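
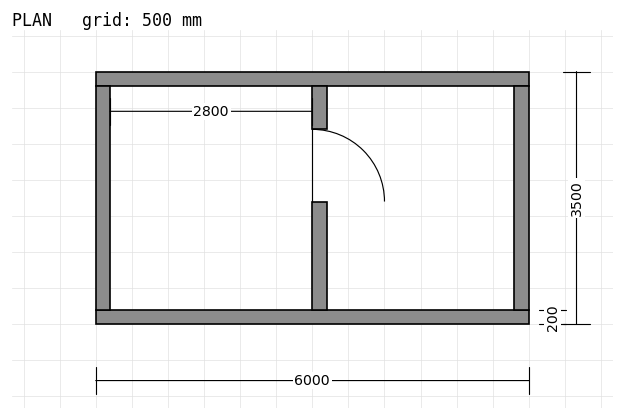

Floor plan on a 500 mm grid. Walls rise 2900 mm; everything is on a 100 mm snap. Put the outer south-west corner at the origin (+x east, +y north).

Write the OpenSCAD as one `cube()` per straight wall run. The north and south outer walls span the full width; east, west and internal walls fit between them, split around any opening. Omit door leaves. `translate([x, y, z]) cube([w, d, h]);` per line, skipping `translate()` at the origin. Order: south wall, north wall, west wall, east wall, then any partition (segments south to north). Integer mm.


cube([6000, 200, 2900]);
translate([0, 3300, 0]) cube([6000, 200, 2900]);
translate([0, 200, 0]) cube([200, 3100, 2900]);
translate([5800, 200, 0]) cube([200, 3100, 2900]);
translate([3000, 200, 0]) cube([200, 1500, 2900]);
translate([3000, 2700, 0]) cube([200, 600, 2900]);


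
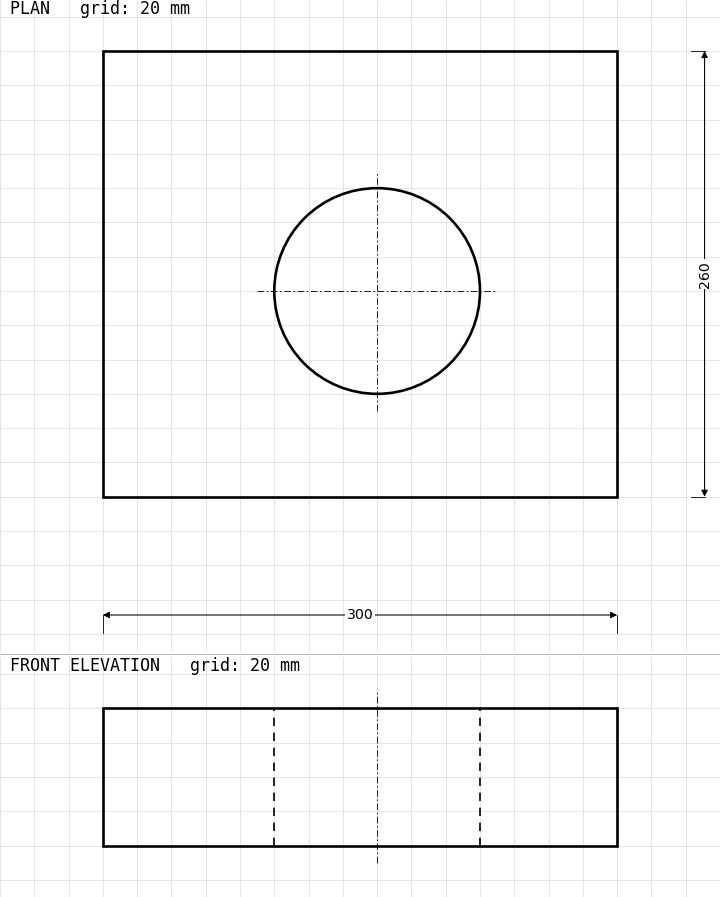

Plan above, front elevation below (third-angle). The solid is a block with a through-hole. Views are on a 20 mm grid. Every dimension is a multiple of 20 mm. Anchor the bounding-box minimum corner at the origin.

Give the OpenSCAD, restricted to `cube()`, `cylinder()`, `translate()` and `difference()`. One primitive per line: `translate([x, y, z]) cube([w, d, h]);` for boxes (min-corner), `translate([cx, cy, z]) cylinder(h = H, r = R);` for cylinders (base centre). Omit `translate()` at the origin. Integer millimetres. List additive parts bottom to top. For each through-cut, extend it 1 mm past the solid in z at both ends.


difference() {
  cube([300, 260, 80]);
  translate([160, 120, -1]) cylinder(h = 82, r = 60);
}


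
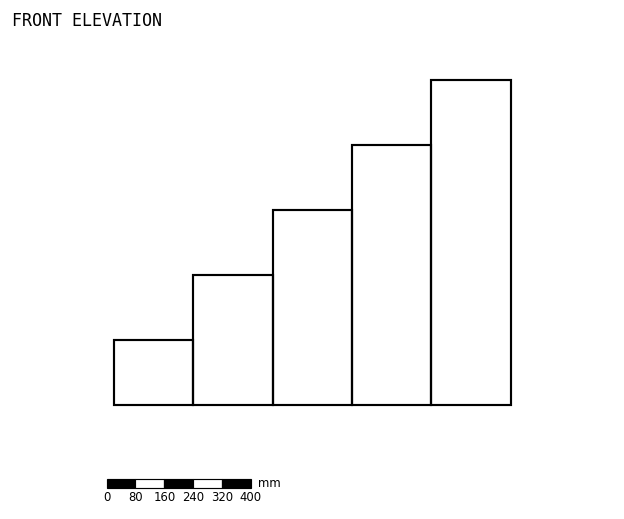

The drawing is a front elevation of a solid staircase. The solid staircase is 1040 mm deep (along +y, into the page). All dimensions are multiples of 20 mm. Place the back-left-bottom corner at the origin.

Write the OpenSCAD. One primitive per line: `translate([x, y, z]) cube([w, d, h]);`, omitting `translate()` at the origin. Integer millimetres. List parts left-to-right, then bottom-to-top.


cube([220, 1040, 180]);
translate([220, 0, 0]) cube([220, 1040, 360]);
translate([440, 0, 0]) cube([220, 1040, 540]);
translate([660, 0, 0]) cube([220, 1040, 720]);
translate([880, 0, 0]) cube([220, 1040, 900]);


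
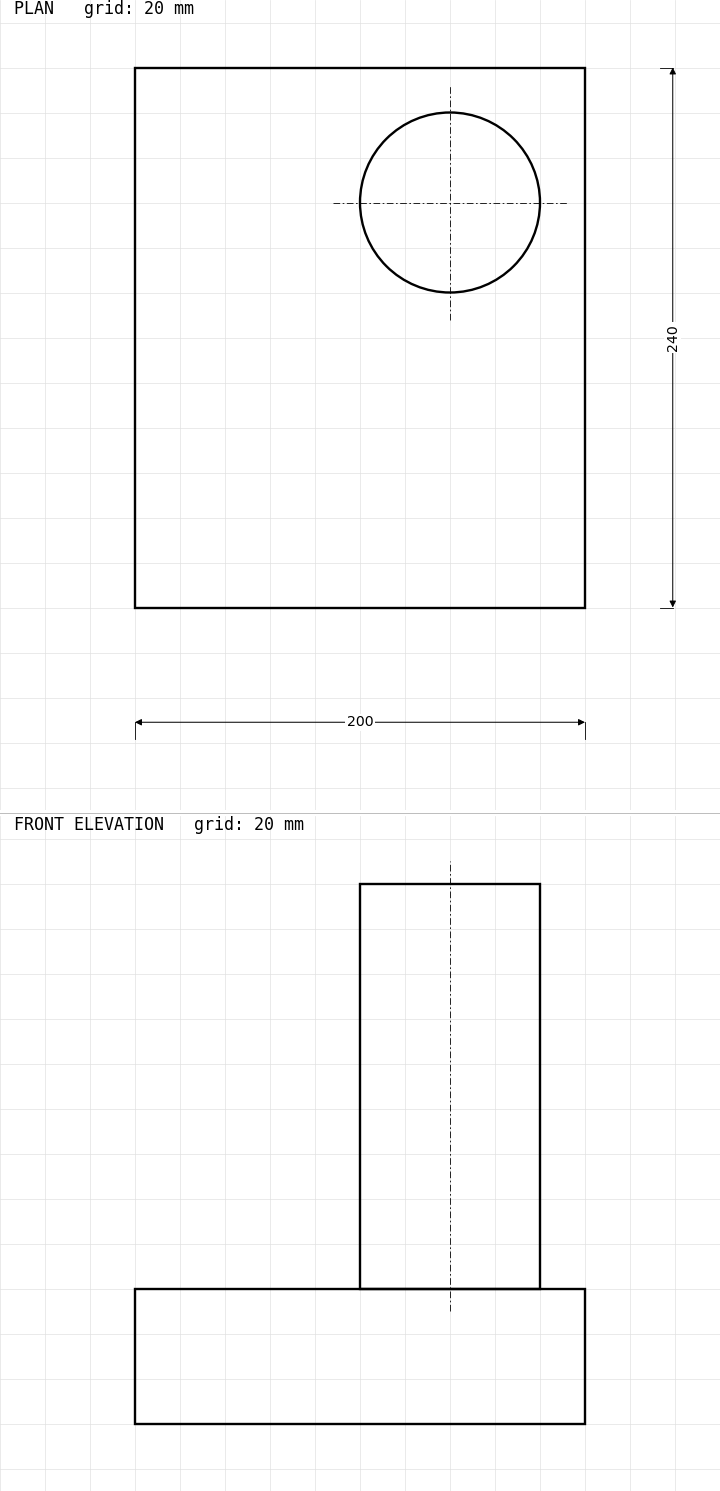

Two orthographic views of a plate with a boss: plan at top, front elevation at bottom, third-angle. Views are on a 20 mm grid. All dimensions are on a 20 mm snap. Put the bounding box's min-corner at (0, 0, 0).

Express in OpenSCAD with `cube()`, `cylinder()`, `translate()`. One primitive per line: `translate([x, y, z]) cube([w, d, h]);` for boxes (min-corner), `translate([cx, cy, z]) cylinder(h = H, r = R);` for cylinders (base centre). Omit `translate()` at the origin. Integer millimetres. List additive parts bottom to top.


cube([200, 240, 60]);
translate([140, 180, 60]) cylinder(h = 180, r = 40);


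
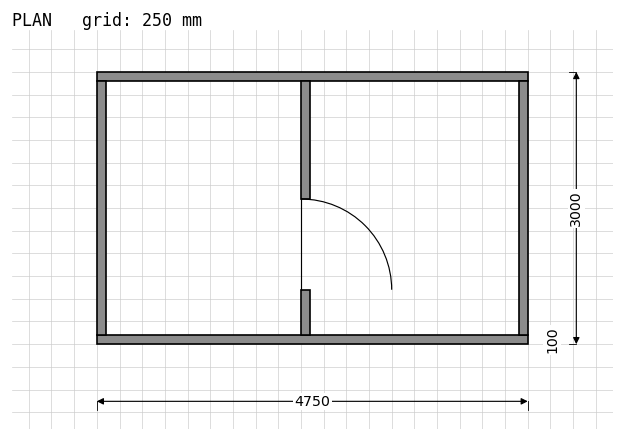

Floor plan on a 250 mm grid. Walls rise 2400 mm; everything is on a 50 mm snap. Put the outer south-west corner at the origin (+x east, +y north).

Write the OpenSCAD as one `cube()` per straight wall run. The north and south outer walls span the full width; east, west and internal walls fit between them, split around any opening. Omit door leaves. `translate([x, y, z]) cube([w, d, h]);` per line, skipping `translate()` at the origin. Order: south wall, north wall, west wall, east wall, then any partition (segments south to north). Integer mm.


cube([4750, 100, 2400]);
translate([0, 2900, 0]) cube([4750, 100, 2400]);
translate([0, 100, 0]) cube([100, 2800, 2400]);
translate([4650, 100, 0]) cube([100, 2800, 2400]);
translate([2250, 100, 0]) cube([100, 500, 2400]);
translate([2250, 1600, 0]) cube([100, 1300, 2400]);


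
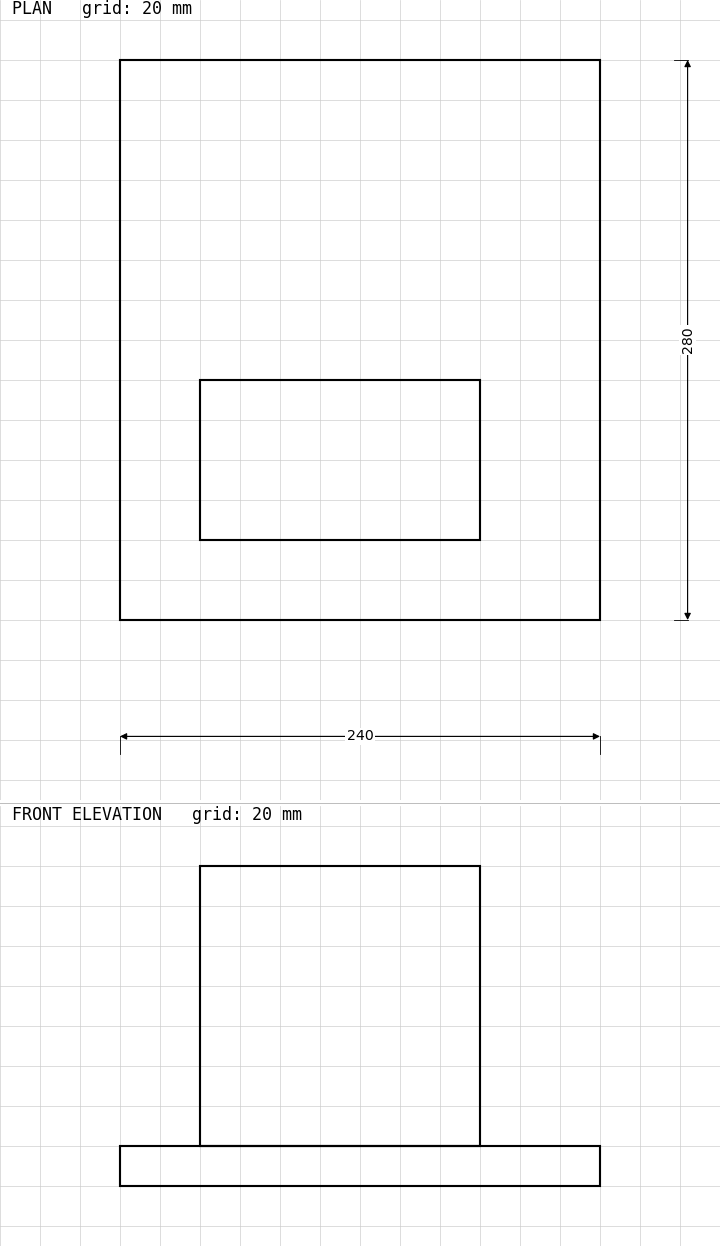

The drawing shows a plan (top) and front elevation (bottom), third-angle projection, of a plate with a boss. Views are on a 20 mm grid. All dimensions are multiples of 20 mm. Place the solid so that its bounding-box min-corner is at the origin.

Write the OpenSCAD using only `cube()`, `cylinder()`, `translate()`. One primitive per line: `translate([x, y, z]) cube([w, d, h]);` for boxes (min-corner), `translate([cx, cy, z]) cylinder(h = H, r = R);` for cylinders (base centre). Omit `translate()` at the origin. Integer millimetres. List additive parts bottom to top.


cube([240, 280, 20]);
translate([40, 40, 20]) cube([140, 80, 140]);


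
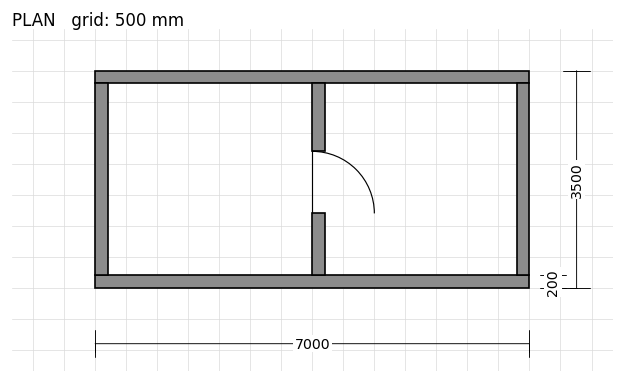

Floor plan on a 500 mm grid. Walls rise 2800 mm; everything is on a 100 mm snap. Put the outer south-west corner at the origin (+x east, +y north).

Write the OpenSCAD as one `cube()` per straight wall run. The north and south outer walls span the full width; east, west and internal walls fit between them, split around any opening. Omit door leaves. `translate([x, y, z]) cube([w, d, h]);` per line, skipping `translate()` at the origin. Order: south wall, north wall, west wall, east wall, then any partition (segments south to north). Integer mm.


cube([7000, 200, 2800]);
translate([0, 3300, 0]) cube([7000, 200, 2800]);
translate([0, 200, 0]) cube([200, 3100, 2800]);
translate([6800, 200, 0]) cube([200, 3100, 2800]);
translate([3500, 200, 0]) cube([200, 1000, 2800]);
translate([3500, 2200, 0]) cube([200, 1100, 2800]);


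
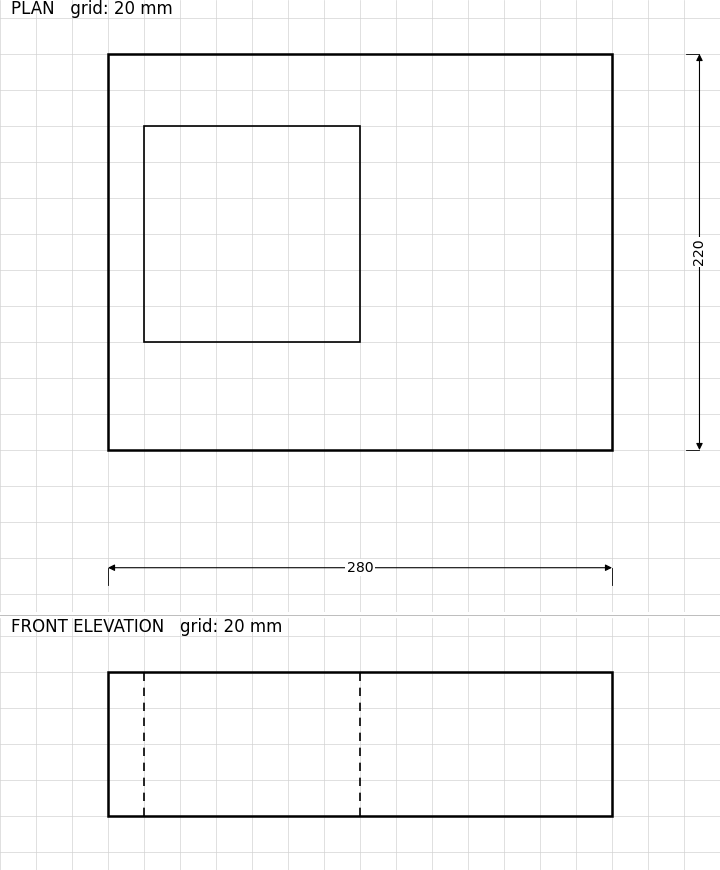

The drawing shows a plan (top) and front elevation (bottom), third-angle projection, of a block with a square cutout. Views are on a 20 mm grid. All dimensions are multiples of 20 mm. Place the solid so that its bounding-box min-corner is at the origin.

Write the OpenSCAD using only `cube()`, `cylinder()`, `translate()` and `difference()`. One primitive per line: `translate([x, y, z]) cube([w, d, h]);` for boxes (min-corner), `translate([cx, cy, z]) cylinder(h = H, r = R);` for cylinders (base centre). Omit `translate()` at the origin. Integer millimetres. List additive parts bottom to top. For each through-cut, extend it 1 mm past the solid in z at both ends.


difference() {
  cube([280, 220, 80]);
  translate([20, 60, -1]) cube([120, 120, 82]);
}


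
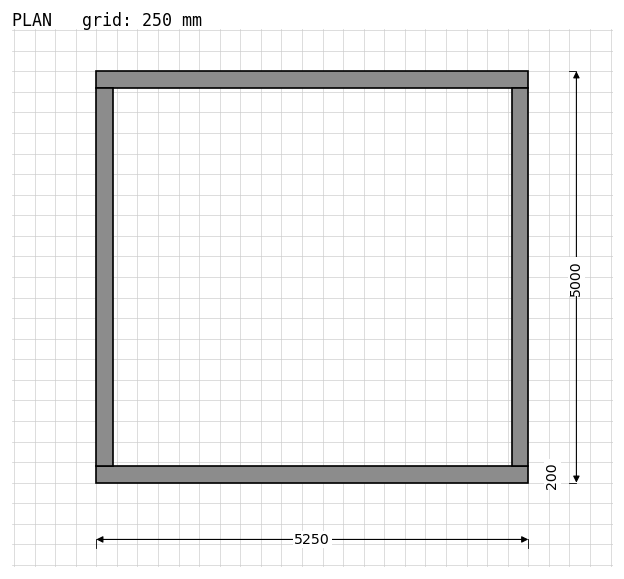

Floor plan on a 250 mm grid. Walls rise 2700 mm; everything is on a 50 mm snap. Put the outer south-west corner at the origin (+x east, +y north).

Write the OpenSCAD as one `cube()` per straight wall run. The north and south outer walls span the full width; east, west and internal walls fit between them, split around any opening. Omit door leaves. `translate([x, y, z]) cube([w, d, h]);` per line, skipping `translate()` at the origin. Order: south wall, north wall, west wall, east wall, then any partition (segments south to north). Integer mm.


cube([5250, 200, 2700]);
translate([0, 4800, 0]) cube([5250, 200, 2700]);
translate([0, 200, 0]) cube([200, 4600, 2700]);
translate([5050, 200, 0]) cube([200, 4600, 2700]);


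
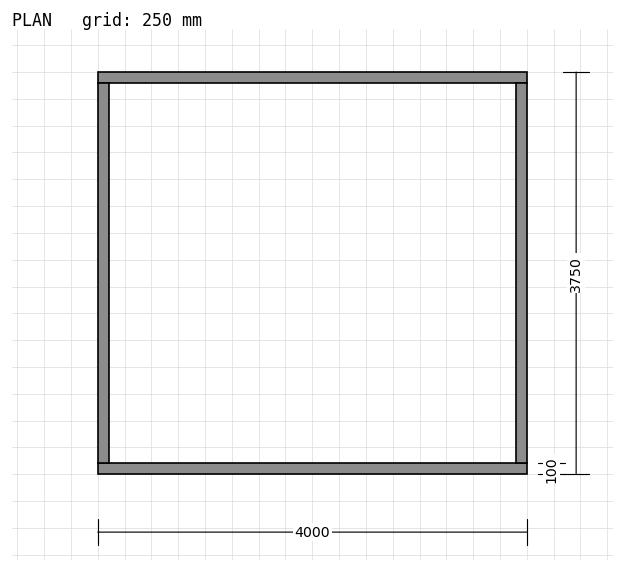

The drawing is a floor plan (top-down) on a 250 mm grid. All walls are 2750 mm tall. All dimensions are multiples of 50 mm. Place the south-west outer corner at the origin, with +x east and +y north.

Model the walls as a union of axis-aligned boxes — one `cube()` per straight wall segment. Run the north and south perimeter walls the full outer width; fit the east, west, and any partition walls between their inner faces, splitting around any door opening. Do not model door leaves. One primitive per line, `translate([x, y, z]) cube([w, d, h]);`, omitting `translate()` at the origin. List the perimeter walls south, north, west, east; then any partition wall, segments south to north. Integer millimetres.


cube([4000, 100, 2750]);
translate([0, 3650, 0]) cube([4000, 100, 2750]);
translate([0, 100, 0]) cube([100, 3550, 2750]);
translate([3900, 100, 0]) cube([100, 3550, 2750]);


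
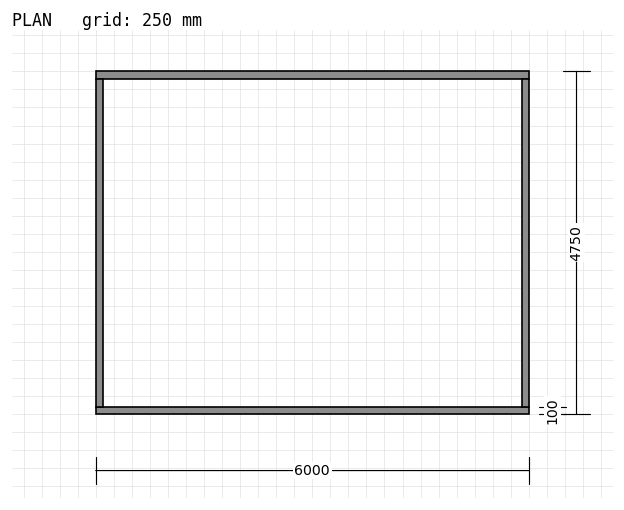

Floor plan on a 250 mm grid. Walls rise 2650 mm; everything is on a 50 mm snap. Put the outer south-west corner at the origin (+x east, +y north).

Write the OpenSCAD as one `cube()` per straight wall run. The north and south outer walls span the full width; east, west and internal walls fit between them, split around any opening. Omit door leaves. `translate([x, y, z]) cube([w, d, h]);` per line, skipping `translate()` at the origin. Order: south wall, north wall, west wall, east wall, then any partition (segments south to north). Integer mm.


cube([6000, 100, 2650]);
translate([0, 4650, 0]) cube([6000, 100, 2650]);
translate([0, 100, 0]) cube([100, 4550, 2650]);
translate([5900, 100, 0]) cube([100, 4550, 2650]);


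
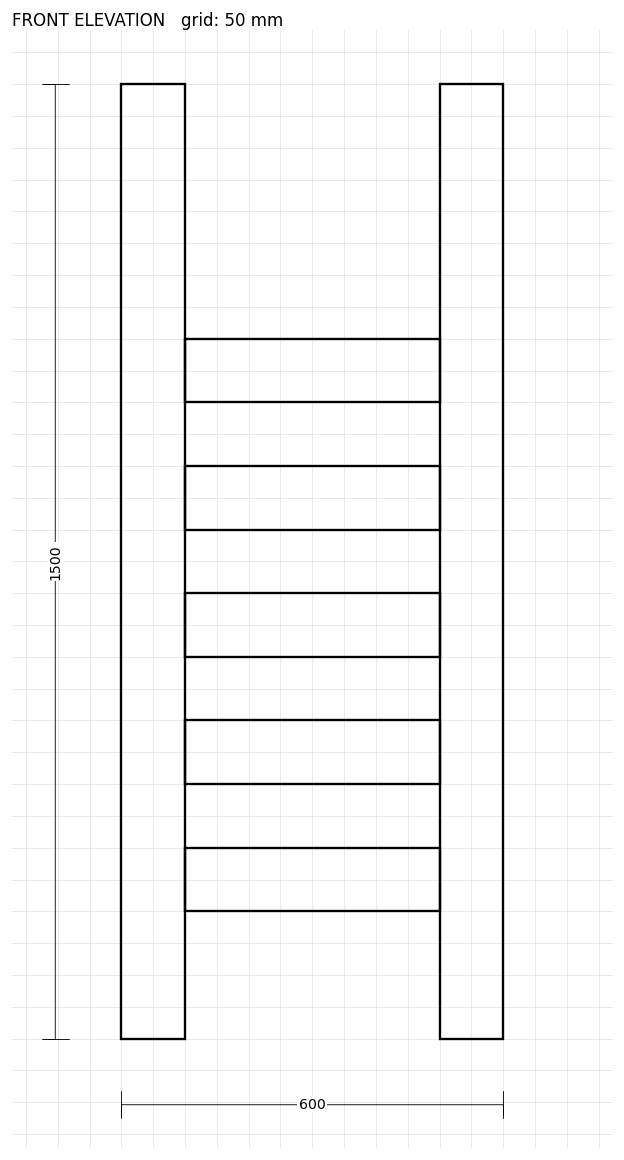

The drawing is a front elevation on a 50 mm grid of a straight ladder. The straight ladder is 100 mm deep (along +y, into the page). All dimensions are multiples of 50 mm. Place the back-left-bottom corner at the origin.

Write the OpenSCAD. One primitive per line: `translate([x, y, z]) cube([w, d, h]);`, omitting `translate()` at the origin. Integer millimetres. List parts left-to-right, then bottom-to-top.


cube([100, 100, 1500]);
translate([100, 0, 200]) cube([400, 100, 100]);
translate([100, 0, 400]) cube([400, 100, 100]);
translate([100, 0, 600]) cube([400, 100, 100]);
translate([100, 0, 800]) cube([400, 100, 100]);
translate([100, 0, 1000]) cube([400, 100, 100]);
translate([500, 0, 0]) cube([100, 100, 1500]);


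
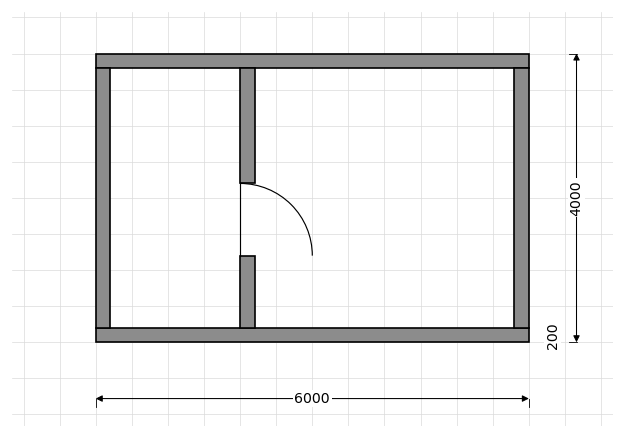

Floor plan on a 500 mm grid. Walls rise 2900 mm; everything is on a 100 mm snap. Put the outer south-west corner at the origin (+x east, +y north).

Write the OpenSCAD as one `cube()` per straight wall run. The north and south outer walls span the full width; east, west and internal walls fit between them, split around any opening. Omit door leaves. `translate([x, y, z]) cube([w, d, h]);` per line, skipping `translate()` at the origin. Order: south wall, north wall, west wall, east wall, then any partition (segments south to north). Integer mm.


cube([6000, 200, 2900]);
translate([0, 3800, 0]) cube([6000, 200, 2900]);
translate([0, 200, 0]) cube([200, 3600, 2900]);
translate([5800, 200, 0]) cube([200, 3600, 2900]);
translate([2000, 200, 0]) cube([200, 1000, 2900]);
translate([2000, 2200, 0]) cube([200, 1600, 2900]);


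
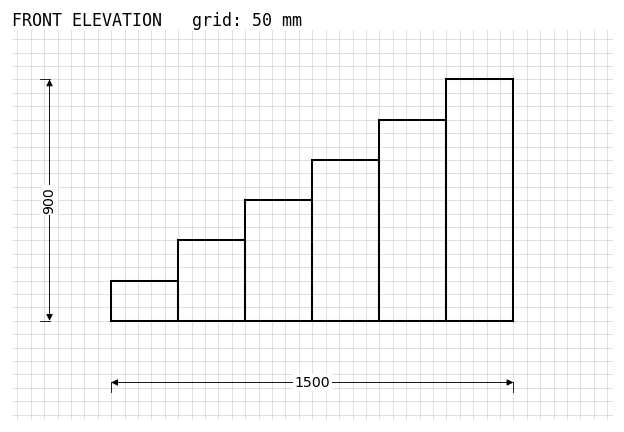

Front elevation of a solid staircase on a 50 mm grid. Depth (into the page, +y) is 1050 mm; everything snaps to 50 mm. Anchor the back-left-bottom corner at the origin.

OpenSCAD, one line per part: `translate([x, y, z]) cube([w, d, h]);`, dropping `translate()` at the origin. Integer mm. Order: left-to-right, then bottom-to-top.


cube([250, 1050, 150]);
translate([250, 0, 0]) cube([250, 1050, 300]);
translate([500, 0, 0]) cube([250, 1050, 450]);
translate([750, 0, 0]) cube([250, 1050, 600]);
translate([1000, 0, 0]) cube([250, 1050, 750]);
translate([1250, 0, 0]) cube([250, 1050, 900]);


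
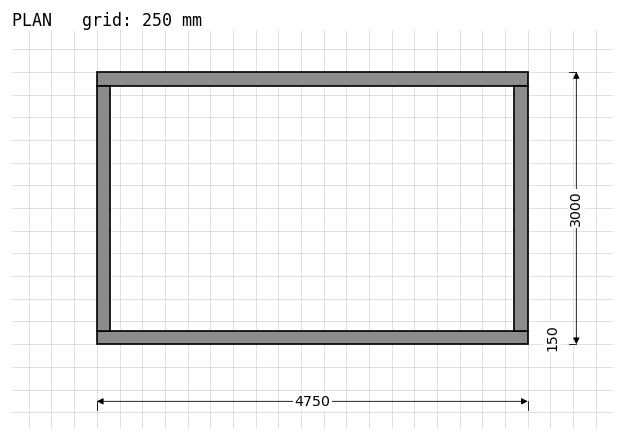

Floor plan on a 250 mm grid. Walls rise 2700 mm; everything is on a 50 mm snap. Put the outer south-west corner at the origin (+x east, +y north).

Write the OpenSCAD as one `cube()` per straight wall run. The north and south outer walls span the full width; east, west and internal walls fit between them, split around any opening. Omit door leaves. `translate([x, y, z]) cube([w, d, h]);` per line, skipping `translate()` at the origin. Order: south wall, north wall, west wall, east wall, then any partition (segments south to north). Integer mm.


cube([4750, 150, 2700]);
translate([0, 2850, 0]) cube([4750, 150, 2700]);
translate([0, 150, 0]) cube([150, 2700, 2700]);
translate([4600, 150, 0]) cube([150, 2700, 2700]);


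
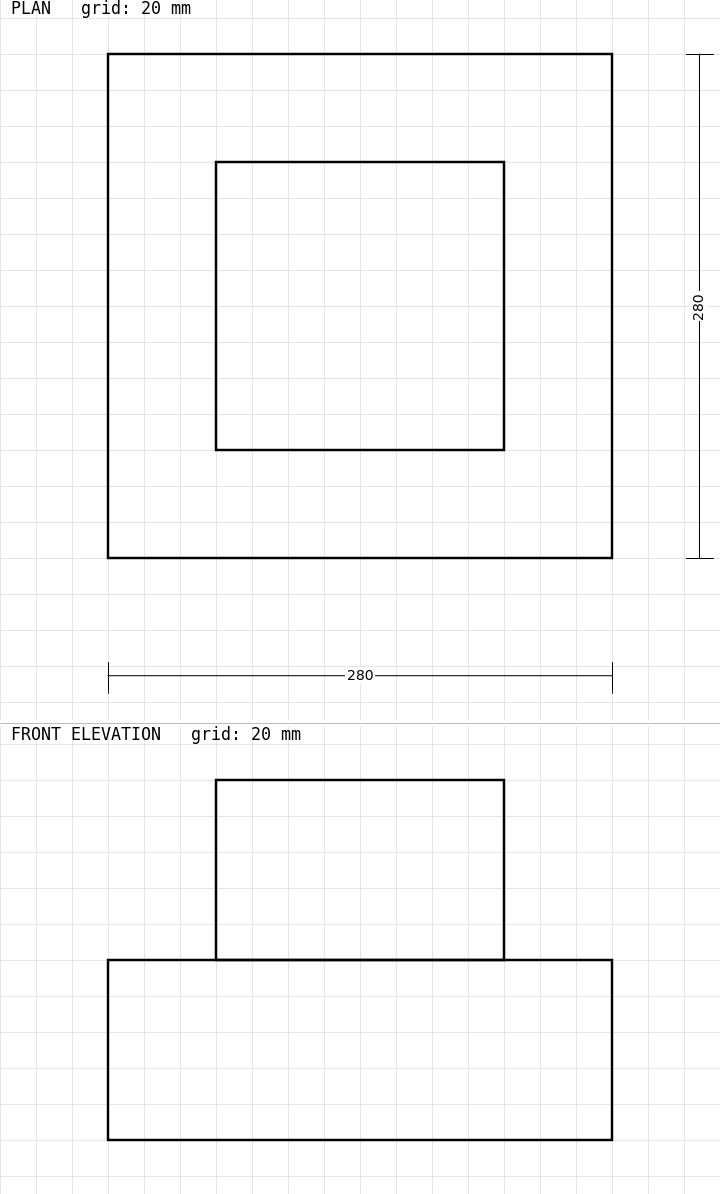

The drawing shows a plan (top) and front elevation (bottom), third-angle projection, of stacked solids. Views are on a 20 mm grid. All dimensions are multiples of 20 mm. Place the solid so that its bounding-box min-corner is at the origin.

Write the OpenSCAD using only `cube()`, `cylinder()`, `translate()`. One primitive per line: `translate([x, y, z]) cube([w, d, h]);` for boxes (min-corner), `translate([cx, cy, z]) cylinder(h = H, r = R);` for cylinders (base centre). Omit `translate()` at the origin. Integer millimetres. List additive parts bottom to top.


cube([280, 280, 100]);
translate([60, 60, 100]) cube([160, 160, 100]);


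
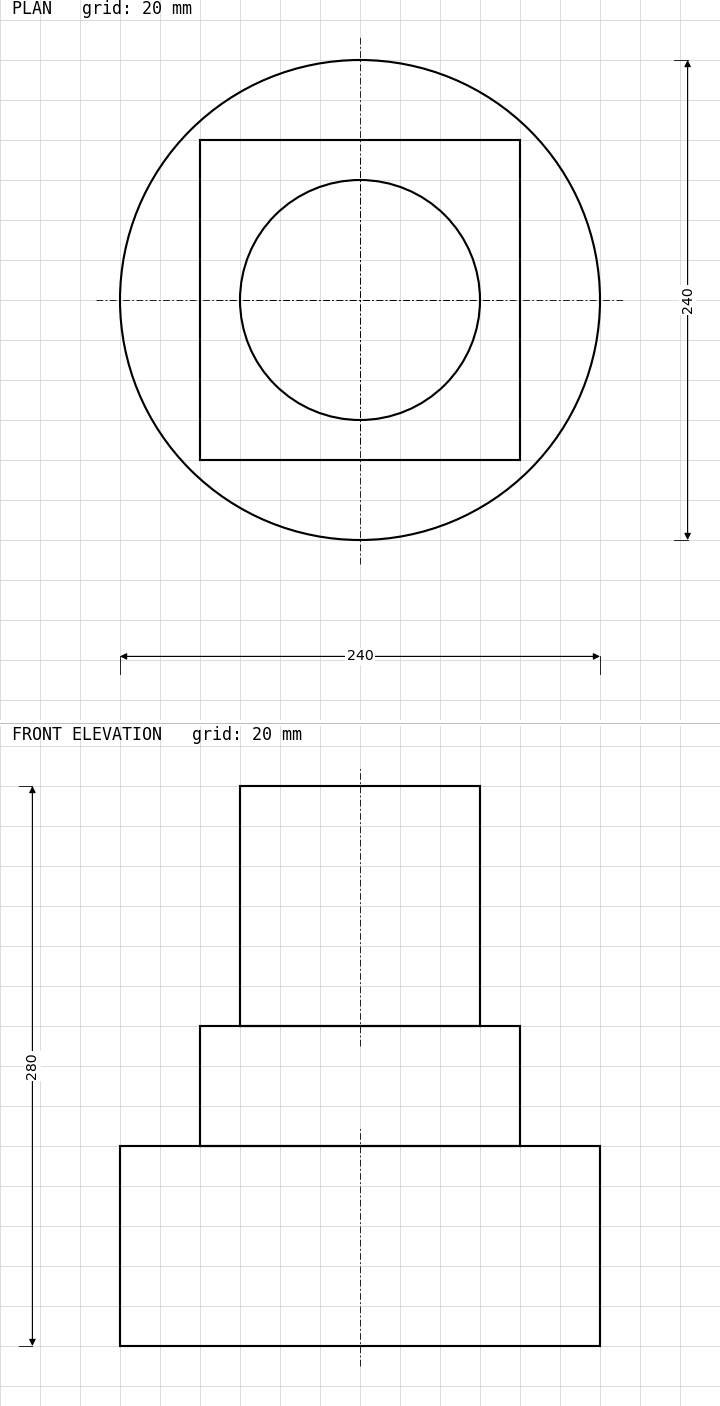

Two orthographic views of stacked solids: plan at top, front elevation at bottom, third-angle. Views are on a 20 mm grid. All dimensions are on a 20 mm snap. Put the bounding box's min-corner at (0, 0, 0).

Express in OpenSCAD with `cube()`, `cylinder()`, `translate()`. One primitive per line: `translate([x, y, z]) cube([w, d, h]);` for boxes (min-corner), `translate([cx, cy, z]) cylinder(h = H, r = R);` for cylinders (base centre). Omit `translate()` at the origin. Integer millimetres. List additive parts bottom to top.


translate([120, 120, 0]) cylinder(h = 100, r = 120);
translate([40, 40, 100]) cube([160, 160, 60]);
translate([120, 120, 160]) cylinder(h = 120, r = 60);


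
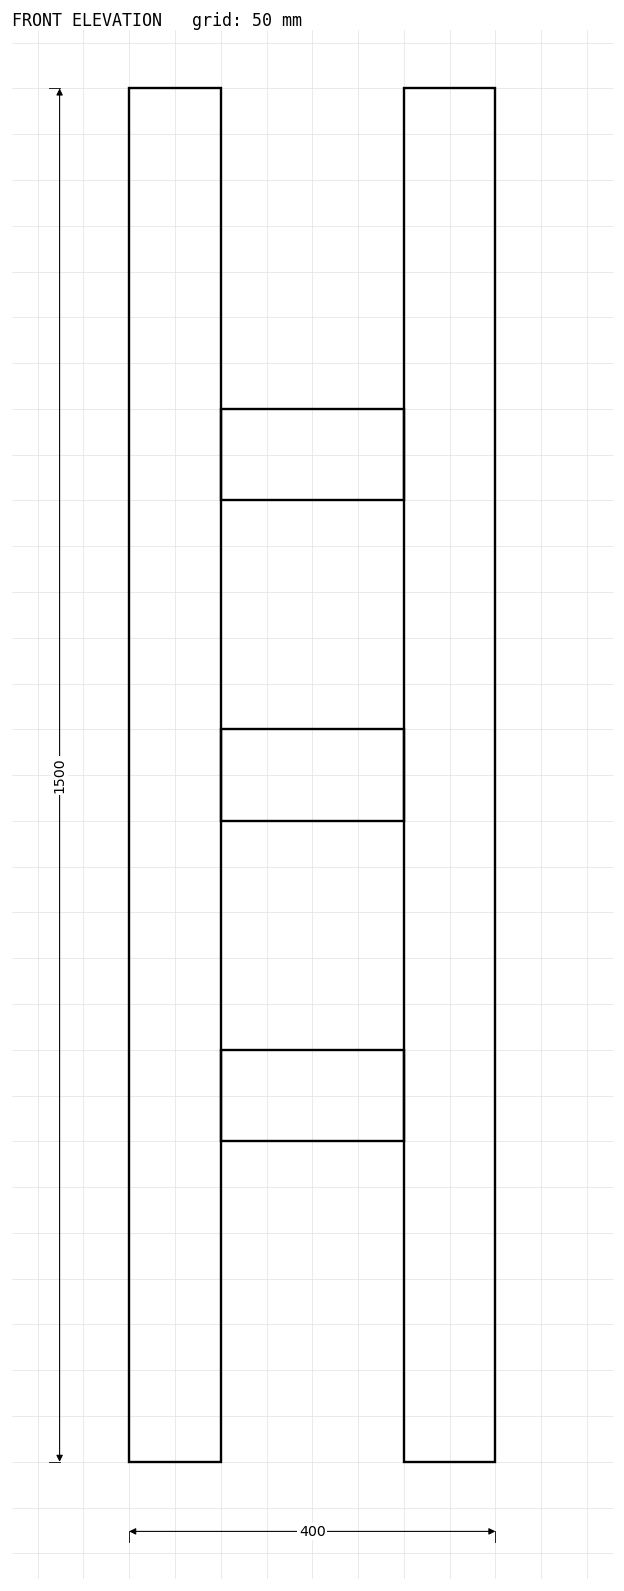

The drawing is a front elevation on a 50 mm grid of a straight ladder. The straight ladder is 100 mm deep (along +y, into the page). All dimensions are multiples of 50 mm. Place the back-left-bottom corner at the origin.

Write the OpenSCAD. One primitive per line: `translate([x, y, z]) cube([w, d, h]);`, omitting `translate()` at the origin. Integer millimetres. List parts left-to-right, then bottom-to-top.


cube([100, 100, 1500]);
translate([100, 0, 350]) cube([200, 100, 100]);
translate([100, 0, 700]) cube([200, 100, 100]);
translate([100, 0, 1050]) cube([200, 100, 100]);
translate([300, 0, 0]) cube([100, 100, 1500]);


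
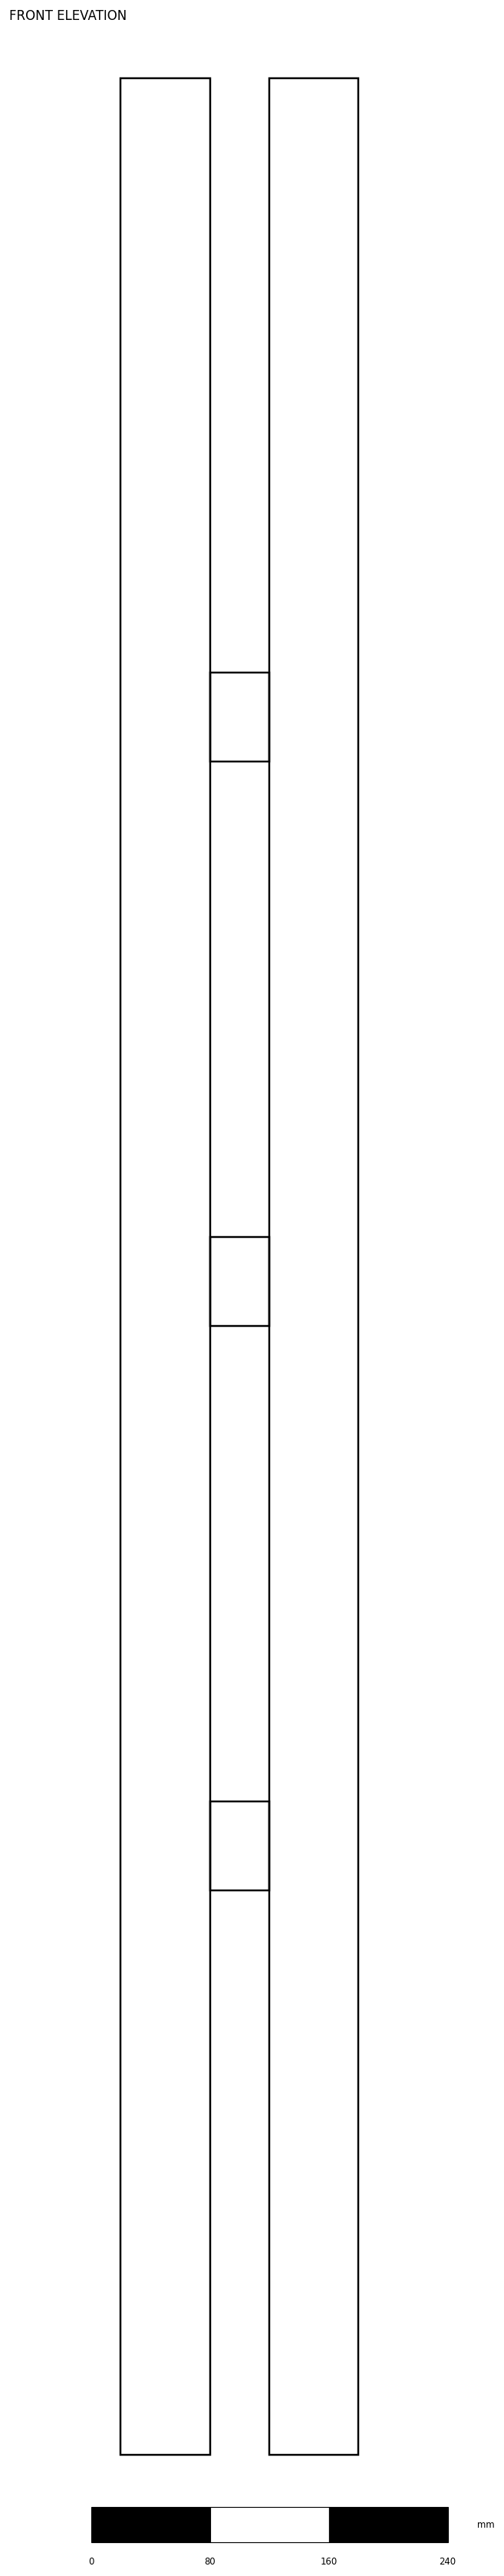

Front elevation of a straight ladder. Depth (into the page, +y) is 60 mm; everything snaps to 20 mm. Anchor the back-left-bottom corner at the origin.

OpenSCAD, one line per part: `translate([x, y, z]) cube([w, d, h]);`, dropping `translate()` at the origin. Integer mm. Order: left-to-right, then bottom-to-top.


cube([60, 60, 1600]);
translate([60, 0, 380]) cube([40, 60, 60]);
translate([60, 0, 760]) cube([40, 60, 60]);
translate([60, 0, 1140]) cube([40, 60, 60]);
translate([100, 0, 0]) cube([60, 60, 1600]);


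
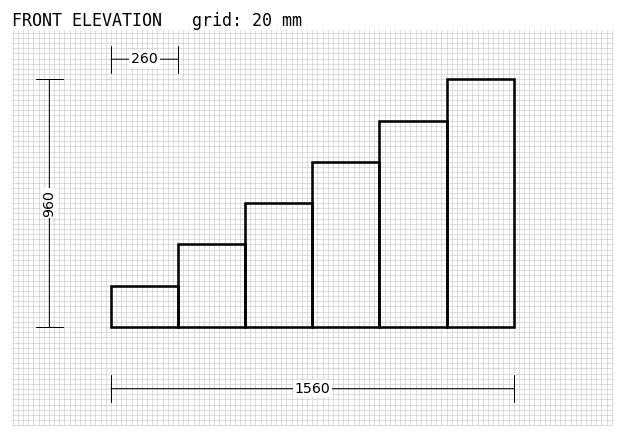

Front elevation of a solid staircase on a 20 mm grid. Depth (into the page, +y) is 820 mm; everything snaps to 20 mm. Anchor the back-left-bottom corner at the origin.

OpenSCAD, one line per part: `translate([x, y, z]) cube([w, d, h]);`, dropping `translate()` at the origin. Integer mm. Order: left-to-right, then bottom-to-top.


cube([260, 820, 160]);
translate([260, 0, 0]) cube([260, 820, 320]);
translate([520, 0, 0]) cube([260, 820, 480]);
translate([780, 0, 0]) cube([260, 820, 640]);
translate([1040, 0, 0]) cube([260, 820, 800]);
translate([1300, 0, 0]) cube([260, 820, 960]);


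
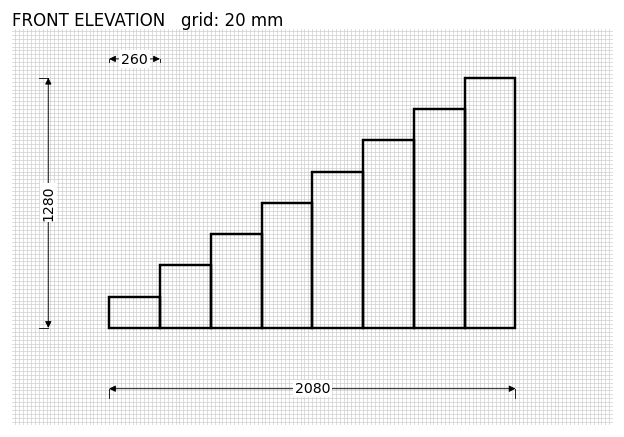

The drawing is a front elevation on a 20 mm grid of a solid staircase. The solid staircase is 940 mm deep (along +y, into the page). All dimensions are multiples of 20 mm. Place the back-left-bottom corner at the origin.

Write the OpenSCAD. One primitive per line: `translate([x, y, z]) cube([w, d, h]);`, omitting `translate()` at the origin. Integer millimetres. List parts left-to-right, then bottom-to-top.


cube([260, 940, 160]);
translate([260, 0, 0]) cube([260, 940, 320]);
translate([520, 0, 0]) cube([260, 940, 480]);
translate([780, 0, 0]) cube([260, 940, 640]);
translate([1040, 0, 0]) cube([260, 940, 800]);
translate([1300, 0, 0]) cube([260, 940, 960]);
translate([1560, 0, 0]) cube([260, 940, 1120]);
translate([1820, 0, 0]) cube([260, 940, 1280]);


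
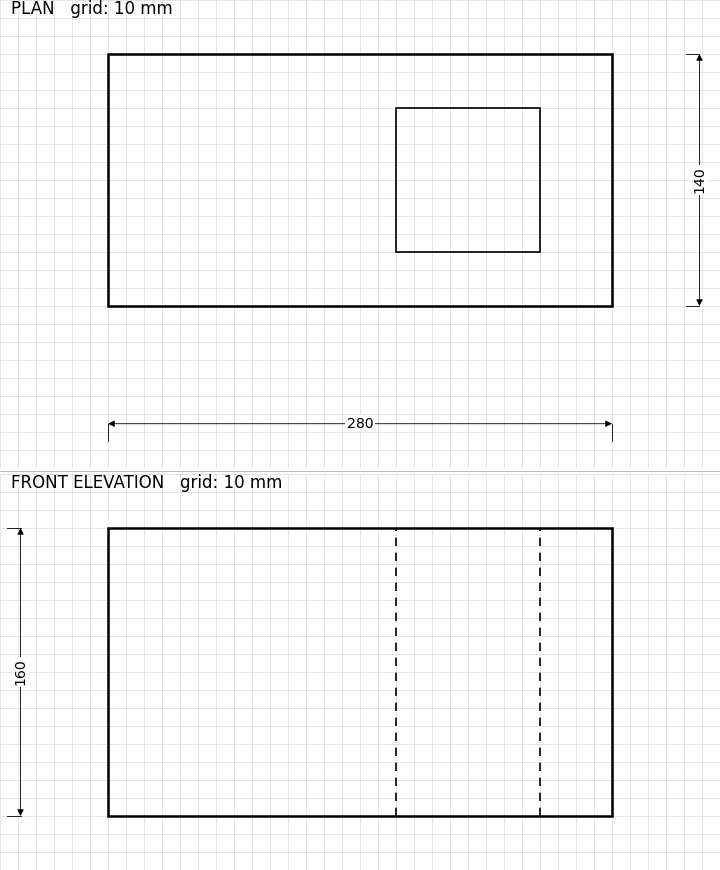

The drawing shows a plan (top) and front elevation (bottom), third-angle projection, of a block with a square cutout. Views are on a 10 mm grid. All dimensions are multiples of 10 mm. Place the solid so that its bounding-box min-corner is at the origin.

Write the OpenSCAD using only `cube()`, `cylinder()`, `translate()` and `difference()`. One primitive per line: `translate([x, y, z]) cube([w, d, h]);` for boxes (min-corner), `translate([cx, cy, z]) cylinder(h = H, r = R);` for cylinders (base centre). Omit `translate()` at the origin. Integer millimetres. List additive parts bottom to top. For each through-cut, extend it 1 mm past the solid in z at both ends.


difference() {
  cube([280, 140, 160]);
  translate([160, 30, -1]) cube([80, 80, 162]);
}


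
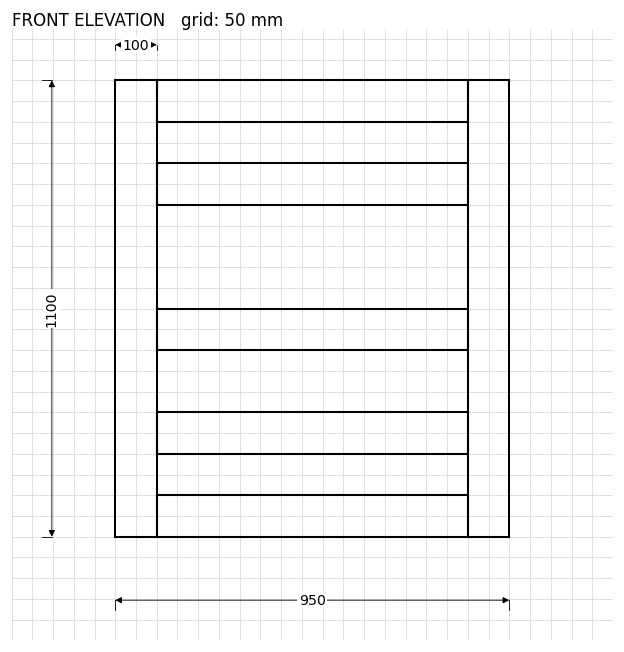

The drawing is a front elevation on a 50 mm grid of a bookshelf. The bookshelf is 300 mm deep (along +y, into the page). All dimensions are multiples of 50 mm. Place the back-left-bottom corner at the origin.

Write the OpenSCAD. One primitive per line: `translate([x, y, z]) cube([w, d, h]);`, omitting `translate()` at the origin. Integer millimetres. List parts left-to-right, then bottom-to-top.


cube([100, 300, 1100]);
translate([100, 0, 0]) cube([750, 300, 100]);
translate([100, 0, 200]) cube([750, 300, 100]);
translate([100, 0, 450]) cube([750, 300, 100]);
translate([100, 0, 800]) cube([750, 300, 100]);
translate([100, 0, 1000]) cube([750, 300, 100]);
translate([850, 0, 0]) cube([100, 300, 1100]);


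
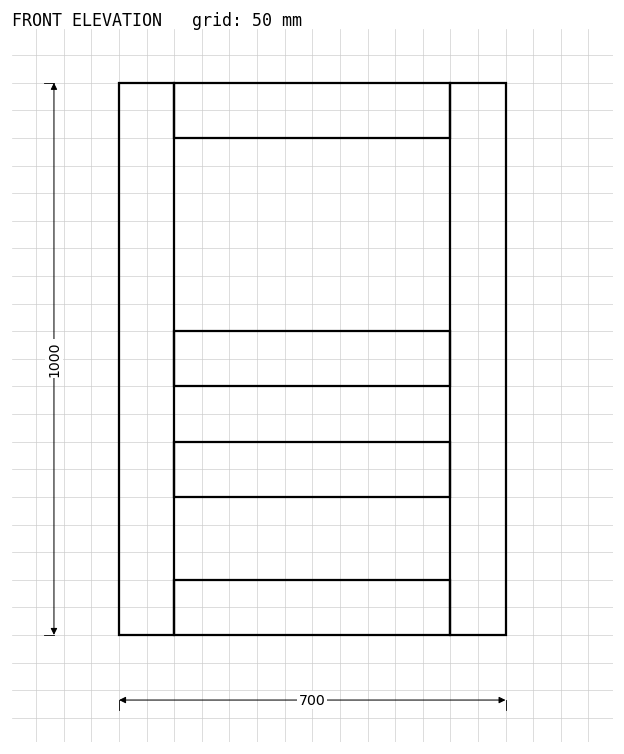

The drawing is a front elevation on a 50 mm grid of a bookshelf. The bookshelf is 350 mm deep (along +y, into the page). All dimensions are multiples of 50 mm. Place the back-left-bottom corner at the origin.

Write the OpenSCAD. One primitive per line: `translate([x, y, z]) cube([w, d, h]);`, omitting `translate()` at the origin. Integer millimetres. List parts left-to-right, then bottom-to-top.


cube([100, 350, 1000]);
translate([100, 0, 0]) cube([500, 350, 100]);
translate([100, 0, 250]) cube([500, 350, 100]);
translate([100, 0, 450]) cube([500, 350, 100]);
translate([100, 0, 900]) cube([500, 350, 100]);
translate([600, 0, 0]) cube([100, 350, 1000]);


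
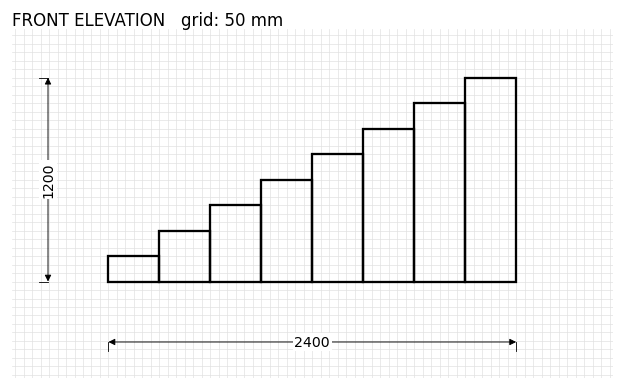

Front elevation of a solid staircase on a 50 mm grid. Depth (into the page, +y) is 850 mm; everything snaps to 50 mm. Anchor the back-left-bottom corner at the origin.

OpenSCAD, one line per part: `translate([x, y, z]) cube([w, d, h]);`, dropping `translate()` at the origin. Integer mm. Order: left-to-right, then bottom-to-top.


cube([300, 850, 150]);
translate([300, 0, 0]) cube([300, 850, 300]);
translate([600, 0, 0]) cube([300, 850, 450]);
translate([900, 0, 0]) cube([300, 850, 600]);
translate([1200, 0, 0]) cube([300, 850, 750]);
translate([1500, 0, 0]) cube([300, 850, 900]);
translate([1800, 0, 0]) cube([300, 850, 1050]);
translate([2100, 0, 0]) cube([300, 850, 1200]);


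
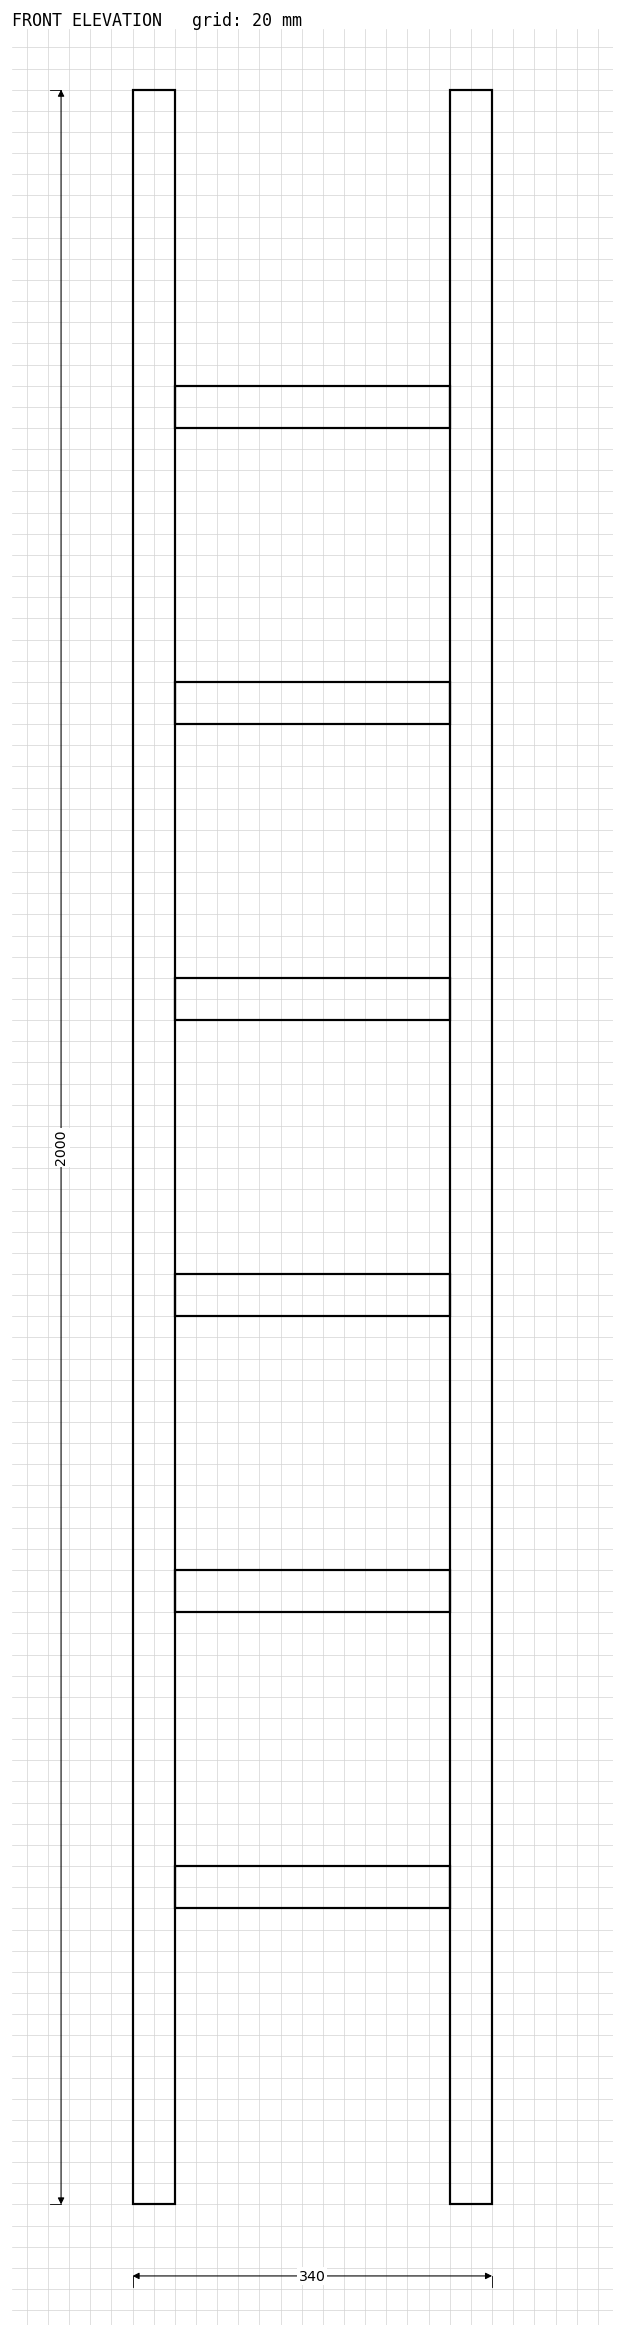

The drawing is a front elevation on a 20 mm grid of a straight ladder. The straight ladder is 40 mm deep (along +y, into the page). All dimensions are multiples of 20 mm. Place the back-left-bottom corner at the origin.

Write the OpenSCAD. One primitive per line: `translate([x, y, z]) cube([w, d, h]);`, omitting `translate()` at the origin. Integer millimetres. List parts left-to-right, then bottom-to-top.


cube([40, 40, 2000]);
translate([40, 0, 280]) cube([260, 40, 40]);
translate([40, 0, 560]) cube([260, 40, 40]);
translate([40, 0, 840]) cube([260, 40, 40]);
translate([40, 0, 1120]) cube([260, 40, 40]);
translate([40, 0, 1400]) cube([260, 40, 40]);
translate([40, 0, 1680]) cube([260, 40, 40]);
translate([300, 0, 0]) cube([40, 40, 2000]);


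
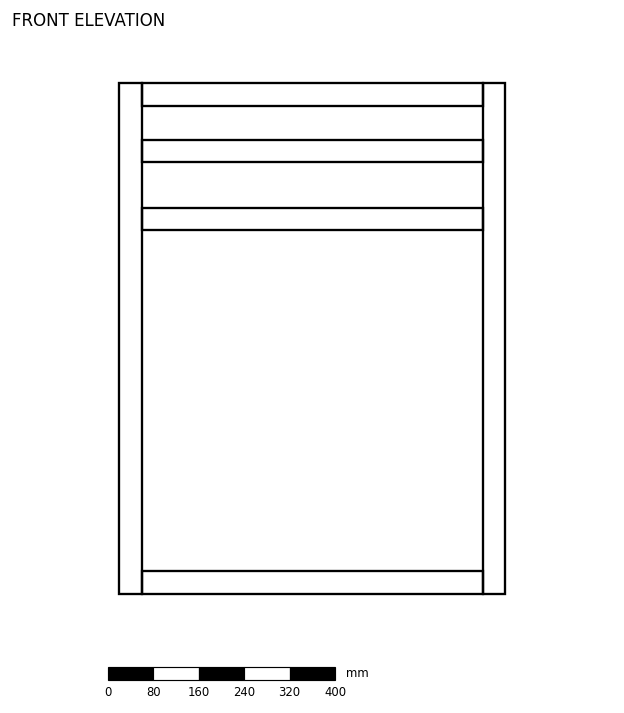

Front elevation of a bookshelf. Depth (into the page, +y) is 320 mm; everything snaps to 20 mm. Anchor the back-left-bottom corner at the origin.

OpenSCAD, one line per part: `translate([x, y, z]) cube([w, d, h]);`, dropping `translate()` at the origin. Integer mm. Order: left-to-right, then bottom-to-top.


cube([40, 320, 900]);
translate([40, 0, 0]) cube([600, 320, 40]);
translate([40, 0, 640]) cube([600, 320, 40]);
translate([40, 0, 760]) cube([600, 320, 40]);
translate([40, 0, 860]) cube([600, 320, 40]);
translate([640, 0, 0]) cube([40, 320, 900]);


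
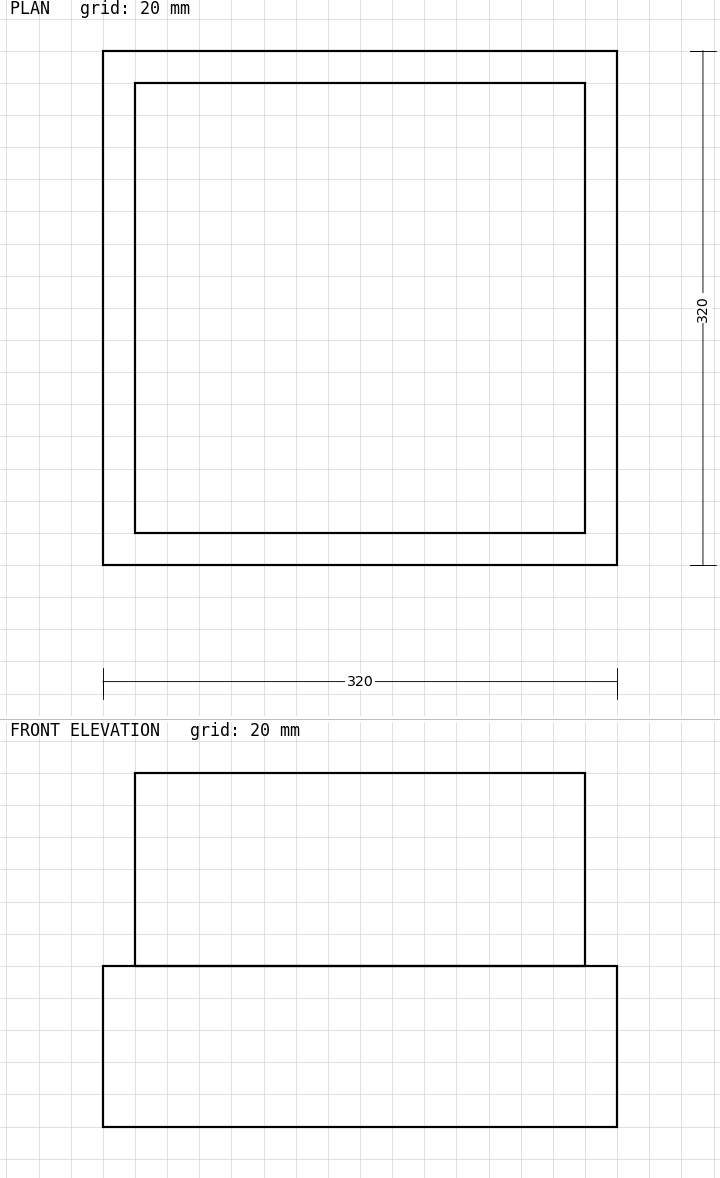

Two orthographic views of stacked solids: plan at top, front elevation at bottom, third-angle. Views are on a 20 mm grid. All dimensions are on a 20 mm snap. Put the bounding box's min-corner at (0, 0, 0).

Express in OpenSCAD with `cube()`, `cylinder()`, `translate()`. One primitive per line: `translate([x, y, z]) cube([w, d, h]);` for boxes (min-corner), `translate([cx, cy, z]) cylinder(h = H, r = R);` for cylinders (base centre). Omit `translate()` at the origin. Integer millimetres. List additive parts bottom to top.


cube([320, 320, 100]);
translate([20, 20, 100]) cube([280, 280, 120]);


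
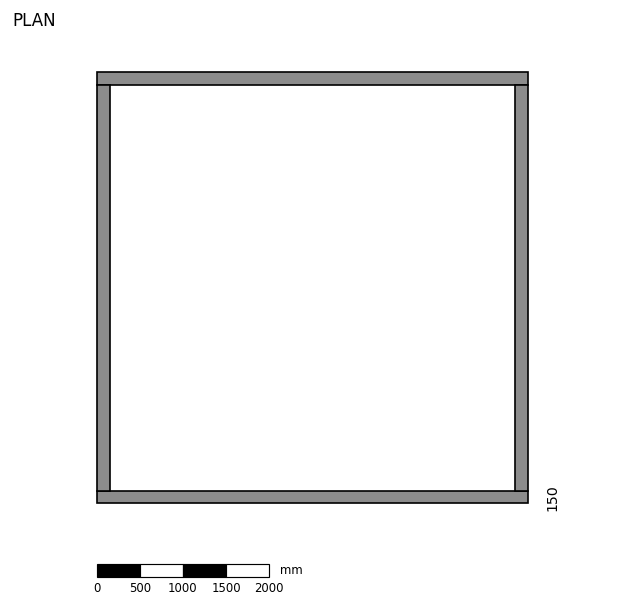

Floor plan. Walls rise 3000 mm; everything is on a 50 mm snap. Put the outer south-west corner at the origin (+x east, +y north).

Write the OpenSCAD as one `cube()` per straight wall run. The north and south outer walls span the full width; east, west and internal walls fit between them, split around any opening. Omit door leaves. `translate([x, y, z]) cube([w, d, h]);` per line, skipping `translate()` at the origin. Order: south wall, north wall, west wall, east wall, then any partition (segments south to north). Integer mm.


cube([5000, 150, 3000]);
translate([0, 4850, 0]) cube([5000, 150, 3000]);
translate([0, 150, 0]) cube([150, 4700, 3000]);
translate([4850, 150, 0]) cube([150, 4700, 3000]);


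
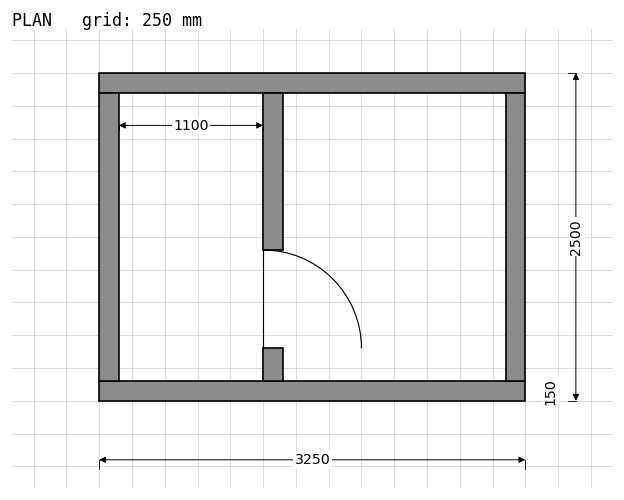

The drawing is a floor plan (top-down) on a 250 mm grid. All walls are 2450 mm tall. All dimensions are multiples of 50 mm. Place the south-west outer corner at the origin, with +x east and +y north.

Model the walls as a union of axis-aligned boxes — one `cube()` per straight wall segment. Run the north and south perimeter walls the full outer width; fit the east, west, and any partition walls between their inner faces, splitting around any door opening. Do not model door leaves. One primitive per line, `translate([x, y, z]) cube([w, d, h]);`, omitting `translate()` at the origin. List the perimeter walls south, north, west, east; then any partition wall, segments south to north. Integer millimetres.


cube([3250, 150, 2450]);
translate([0, 2350, 0]) cube([3250, 150, 2450]);
translate([0, 150, 0]) cube([150, 2200, 2450]);
translate([3100, 150, 0]) cube([150, 2200, 2450]);
translate([1250, 150, 0]) cube([150, 250, 2450]);
translate([1250, 1150, 0]) cube([150, 1200, 2450]);


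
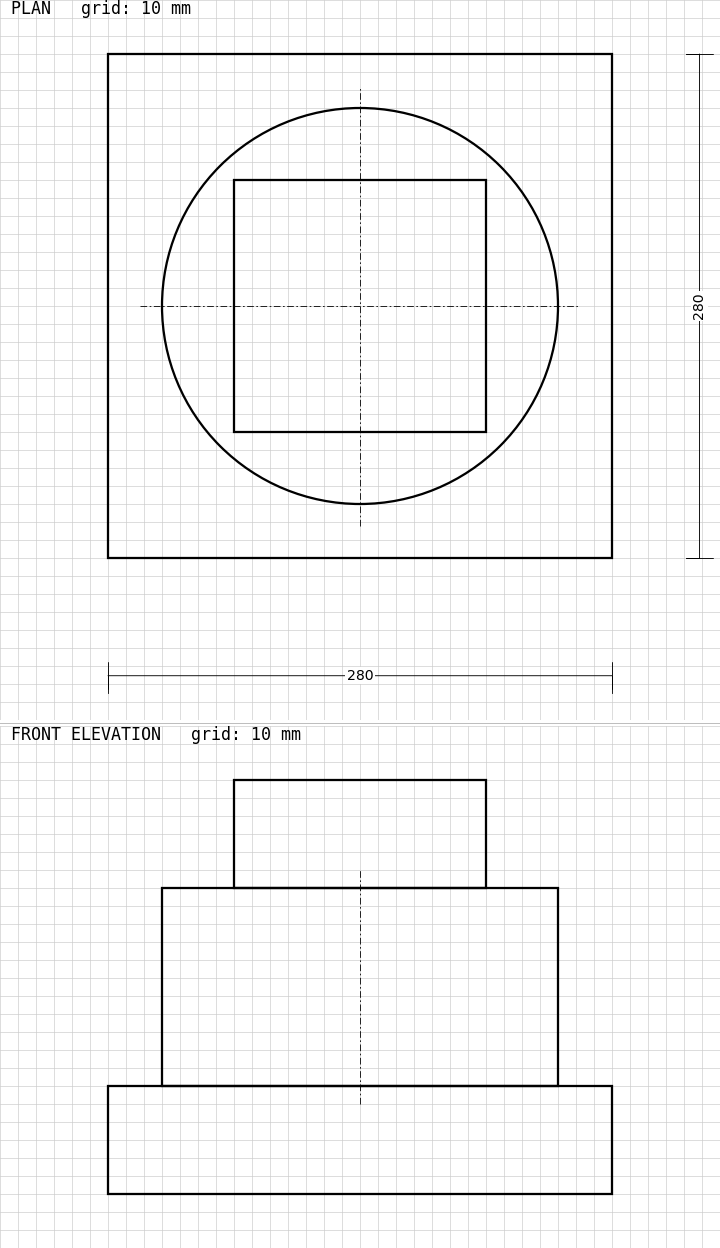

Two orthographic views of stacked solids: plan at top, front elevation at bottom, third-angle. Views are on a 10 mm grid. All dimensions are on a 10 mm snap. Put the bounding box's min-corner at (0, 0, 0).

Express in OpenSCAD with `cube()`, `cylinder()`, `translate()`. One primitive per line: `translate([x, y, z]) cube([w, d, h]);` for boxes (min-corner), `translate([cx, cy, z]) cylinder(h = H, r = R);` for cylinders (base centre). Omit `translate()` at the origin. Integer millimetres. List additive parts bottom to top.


cube([280, 280, 60]);
translate([140, 140, 60]) cylinder(h = 110, r = 110);
translate([70, 70, 170]) cube([140, 140, 60]);


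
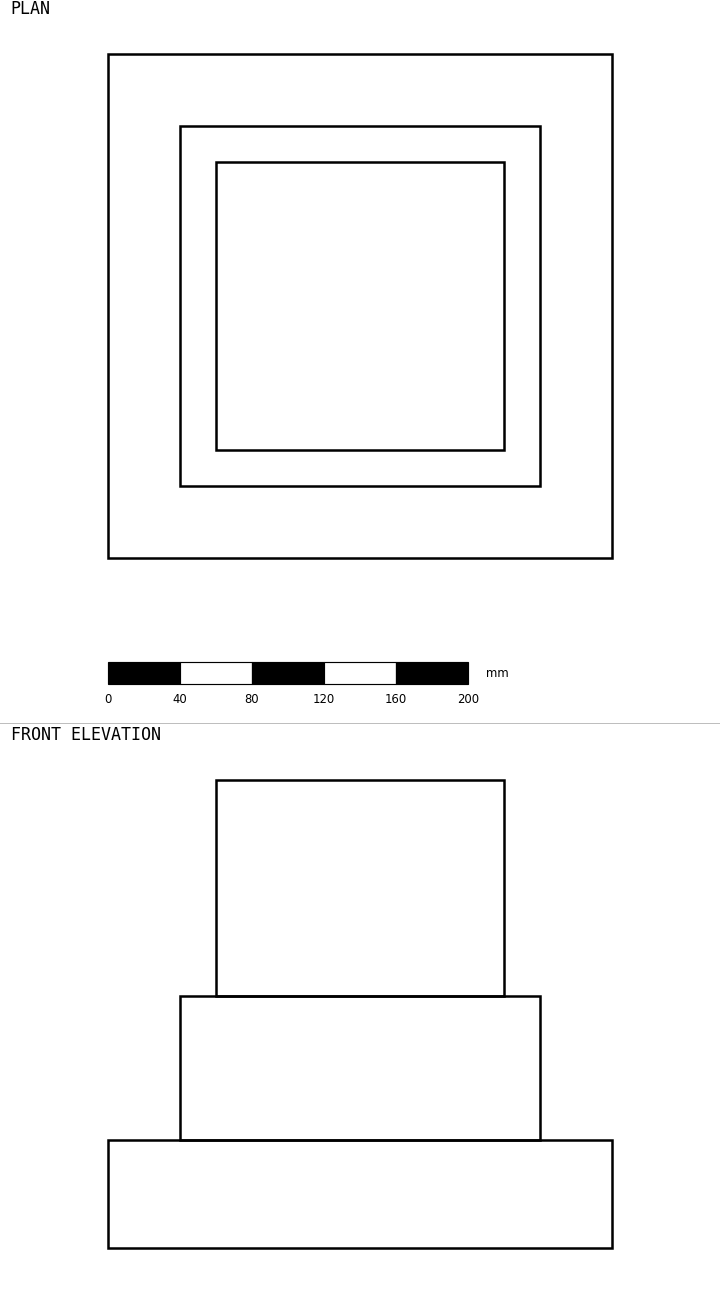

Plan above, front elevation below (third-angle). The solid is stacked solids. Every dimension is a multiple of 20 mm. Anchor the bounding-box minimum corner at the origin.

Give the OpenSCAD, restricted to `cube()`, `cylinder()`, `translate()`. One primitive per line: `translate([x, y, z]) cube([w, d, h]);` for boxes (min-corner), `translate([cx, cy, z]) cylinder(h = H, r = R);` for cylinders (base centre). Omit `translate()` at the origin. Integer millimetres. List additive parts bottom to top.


cube([280, 280, 60]);
translate([40, 40, 60]) cube([200, 200, 80]);
translate([60, 60, 140]) cube([160, 160, 120]);


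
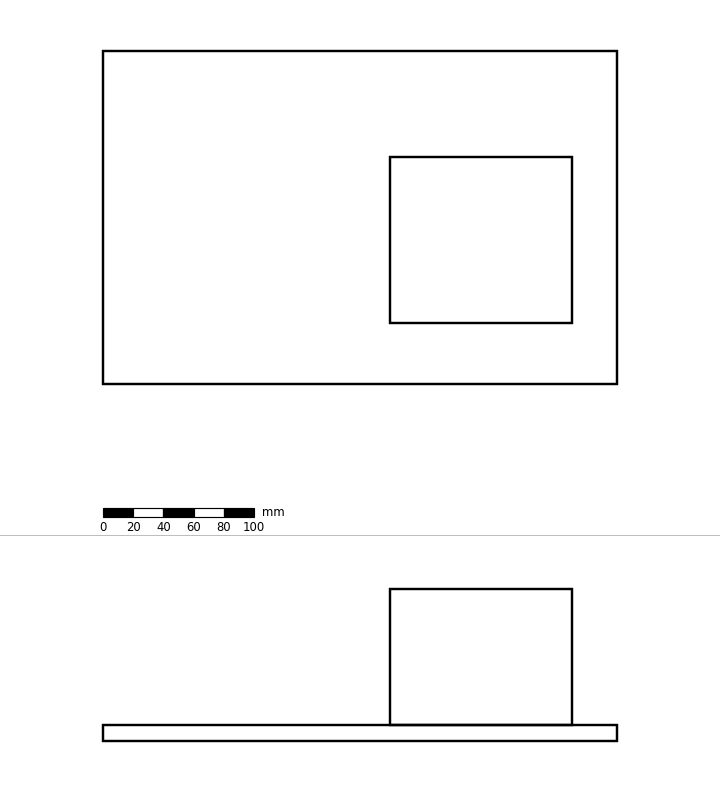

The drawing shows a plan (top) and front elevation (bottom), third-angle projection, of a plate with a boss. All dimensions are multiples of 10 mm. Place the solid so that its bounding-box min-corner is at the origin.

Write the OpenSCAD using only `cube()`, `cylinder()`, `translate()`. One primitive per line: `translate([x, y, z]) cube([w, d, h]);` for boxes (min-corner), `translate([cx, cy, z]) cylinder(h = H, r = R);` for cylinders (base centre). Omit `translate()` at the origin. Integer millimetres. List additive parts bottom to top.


cube([340, 220, 10]);
translate([190, 40, 10]) cube([120, 110, 90]);


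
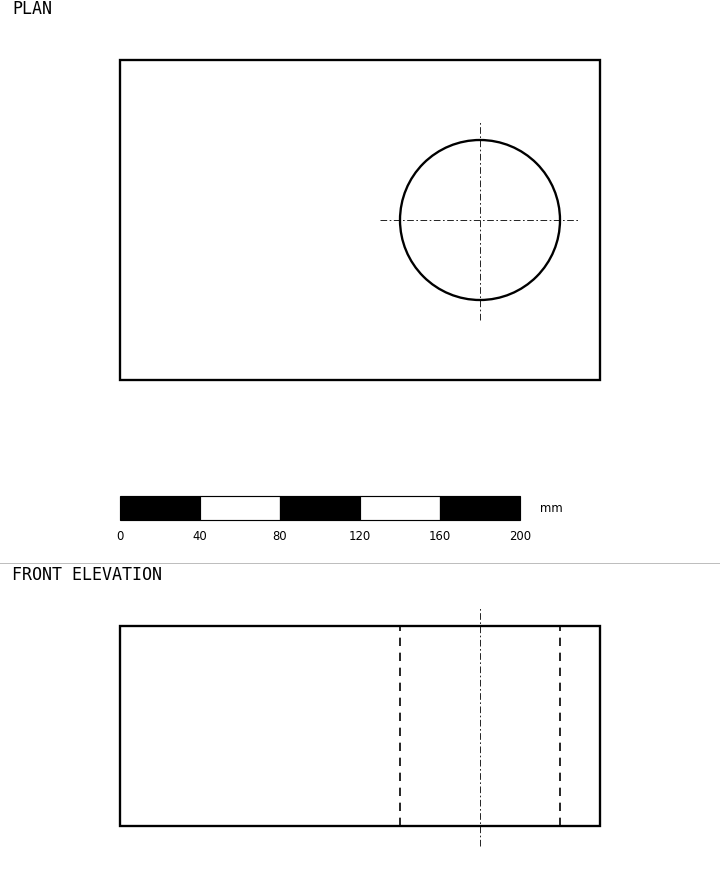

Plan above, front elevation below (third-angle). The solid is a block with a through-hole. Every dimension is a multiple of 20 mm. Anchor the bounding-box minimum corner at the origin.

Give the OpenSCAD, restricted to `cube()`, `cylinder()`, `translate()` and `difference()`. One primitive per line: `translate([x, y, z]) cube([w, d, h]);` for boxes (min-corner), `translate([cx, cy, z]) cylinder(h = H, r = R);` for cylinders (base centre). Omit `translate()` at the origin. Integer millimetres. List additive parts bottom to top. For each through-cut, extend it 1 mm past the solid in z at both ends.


difference() {
  cube([240, 160, 100]);
  translate([180, 80, -1]) cylinder(h = 102, r = 40);
}


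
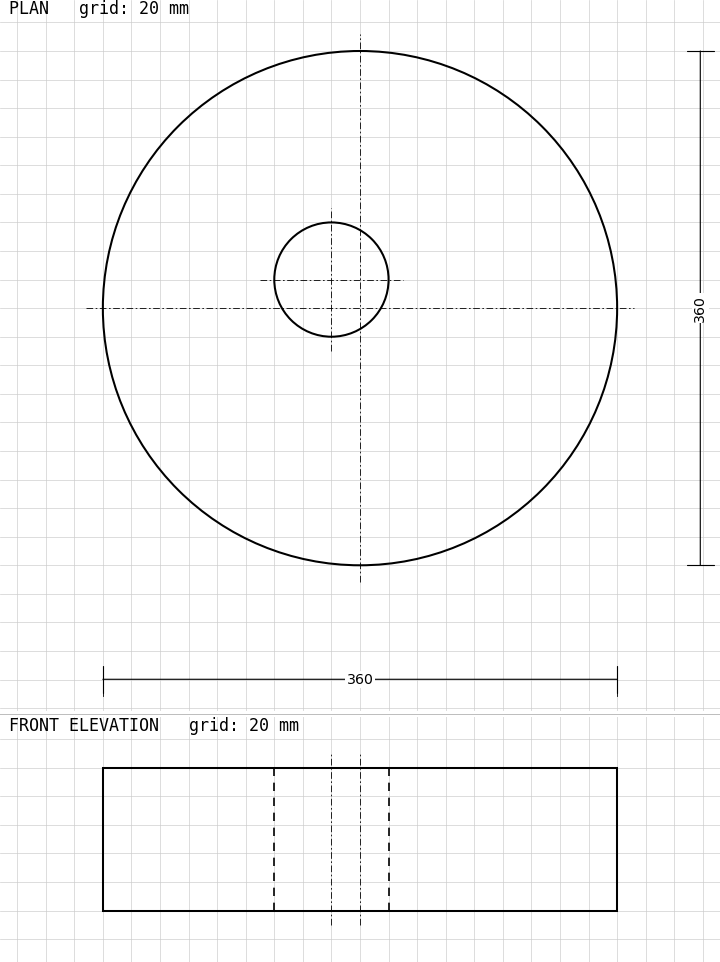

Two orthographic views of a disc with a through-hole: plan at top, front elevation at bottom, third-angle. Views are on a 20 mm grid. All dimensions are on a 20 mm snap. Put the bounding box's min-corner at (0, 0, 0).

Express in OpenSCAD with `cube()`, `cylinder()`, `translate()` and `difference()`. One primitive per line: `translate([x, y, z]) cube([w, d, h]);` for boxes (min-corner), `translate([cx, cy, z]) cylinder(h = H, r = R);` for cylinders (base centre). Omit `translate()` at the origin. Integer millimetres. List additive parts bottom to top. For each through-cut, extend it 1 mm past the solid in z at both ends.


difference() {
  translate([180, 180, 0]) cylinder(h = 100, r = 180);
  translate([160, 200, -1]) cylinder(h = 102, r = 40);
}


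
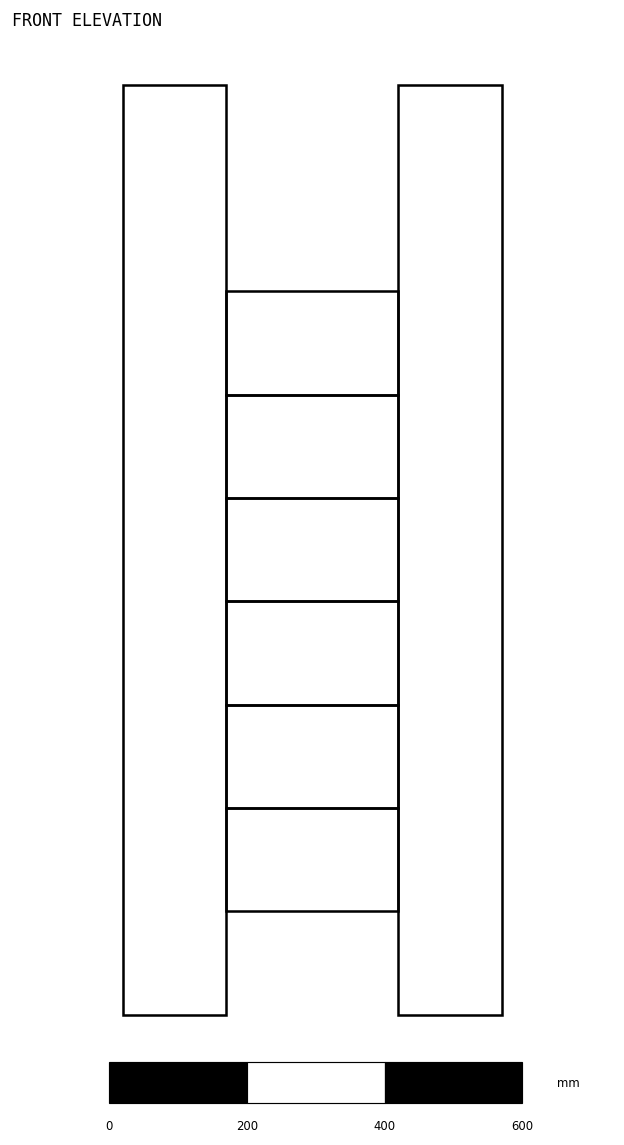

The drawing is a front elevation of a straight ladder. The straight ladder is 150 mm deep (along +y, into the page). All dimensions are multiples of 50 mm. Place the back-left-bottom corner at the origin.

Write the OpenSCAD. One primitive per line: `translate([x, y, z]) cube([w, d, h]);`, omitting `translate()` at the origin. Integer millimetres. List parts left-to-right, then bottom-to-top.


cube([150, 150, 1350]);
translate([150, 0, 150]) cube([250, 150, 150]);
translate([150, 0, 300]) cube([250, 150, 150]);
translate([150, 0, 450]) cube([250, 150, 150]);
translate([150, 0, 600]) cube([250, 150, 150]);
translate([150, 0, 750]) cube([250, 150, 150]);
translate([150, 0, 900]) cube([250, 150, 150]);
translate([400, 0, 0]) cube([150, 150, 1350]);


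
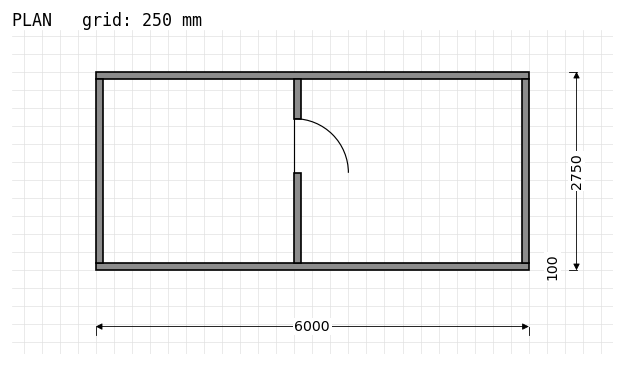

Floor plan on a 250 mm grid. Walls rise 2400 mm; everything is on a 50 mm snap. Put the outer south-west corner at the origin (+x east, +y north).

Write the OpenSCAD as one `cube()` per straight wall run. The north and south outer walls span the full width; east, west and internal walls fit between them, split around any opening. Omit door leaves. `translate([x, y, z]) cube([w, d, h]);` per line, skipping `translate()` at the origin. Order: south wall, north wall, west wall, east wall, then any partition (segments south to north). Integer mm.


cube([6000, 100, 2400]);
translate([0, 2650, 0]) cube([6000, 100, 2400]);
translate([0, 100, 0]) cube([100, 2550, 2400]);
translate([5900, 100, 0]) cube([100, 2550, 2400]);
translate([2750, 100, 0]) cube([100, 1250, 2400]);
translate([2750, 2100, 0]) cube([100, 550, 2400]);
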